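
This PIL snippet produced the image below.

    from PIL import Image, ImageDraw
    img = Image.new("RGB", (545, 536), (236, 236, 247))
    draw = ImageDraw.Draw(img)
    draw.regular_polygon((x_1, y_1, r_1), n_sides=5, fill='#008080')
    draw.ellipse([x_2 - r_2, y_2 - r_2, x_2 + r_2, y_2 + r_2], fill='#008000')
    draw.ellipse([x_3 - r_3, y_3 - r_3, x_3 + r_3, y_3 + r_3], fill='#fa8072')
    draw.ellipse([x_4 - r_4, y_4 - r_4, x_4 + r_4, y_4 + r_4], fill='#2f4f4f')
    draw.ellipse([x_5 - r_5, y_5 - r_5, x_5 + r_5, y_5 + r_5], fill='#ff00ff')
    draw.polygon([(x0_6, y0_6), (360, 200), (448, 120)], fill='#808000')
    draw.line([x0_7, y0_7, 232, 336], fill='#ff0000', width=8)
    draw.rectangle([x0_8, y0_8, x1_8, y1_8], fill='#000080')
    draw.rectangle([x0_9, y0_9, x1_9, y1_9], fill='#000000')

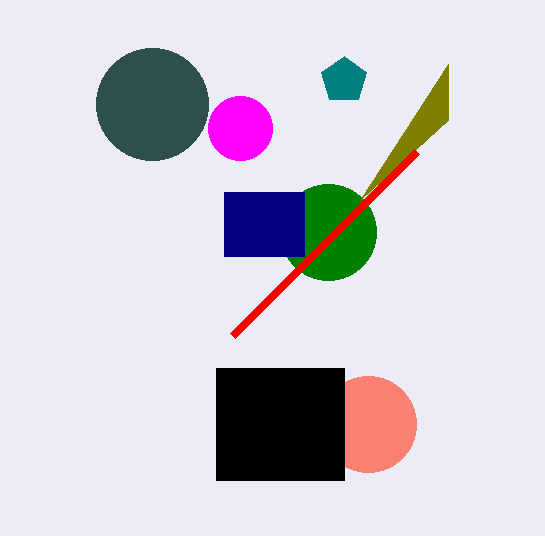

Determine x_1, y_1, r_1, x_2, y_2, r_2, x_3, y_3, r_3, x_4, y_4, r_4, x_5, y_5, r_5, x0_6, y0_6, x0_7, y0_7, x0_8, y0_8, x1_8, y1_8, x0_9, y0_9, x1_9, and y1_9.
x_1 = 344
y_1 = 80
r_1 = 24
x_2 = 328
y_2 = 232
r_2 = 48
x_3 = 368
y_3 = 424
r_3 = 48
x_4 = 152
y_4 = 104
r_4 = 56
x_5 = 240
y_5 = 128
r_5 = 32
x0_6 = 448
y0_6 = 64
x0_7 = 416
y0_7 = 152
x0_8 = 224
y0_8 = 192
x1_8 = 304
y1_8 = 256
x0_9 = 216
y0_9 = 368
x1_9 = 344
y1_9 = 480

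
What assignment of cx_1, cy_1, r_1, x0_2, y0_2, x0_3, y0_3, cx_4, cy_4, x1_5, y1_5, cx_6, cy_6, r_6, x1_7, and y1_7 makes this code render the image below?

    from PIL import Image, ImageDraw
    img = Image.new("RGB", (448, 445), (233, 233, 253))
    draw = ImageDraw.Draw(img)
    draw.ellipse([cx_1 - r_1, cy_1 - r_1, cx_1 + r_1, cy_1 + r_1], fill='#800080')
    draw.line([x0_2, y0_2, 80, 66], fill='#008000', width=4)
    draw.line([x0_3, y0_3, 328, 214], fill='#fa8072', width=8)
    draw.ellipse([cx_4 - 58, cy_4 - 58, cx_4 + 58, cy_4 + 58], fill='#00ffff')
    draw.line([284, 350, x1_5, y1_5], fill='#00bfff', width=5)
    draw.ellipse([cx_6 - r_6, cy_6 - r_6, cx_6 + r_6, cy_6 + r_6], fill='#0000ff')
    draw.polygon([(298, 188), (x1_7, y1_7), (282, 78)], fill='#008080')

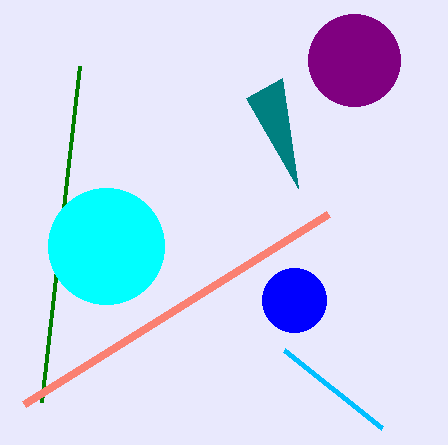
cx_1 = 354; cy_1 = 60; r_1 = 46; x0_2 = 42; y0_2 = 402; x0_3 = 24; y0_3 = 404; cx_4 = 106; cy_4 = 246; x1_5 = 382; y1_5 = 428; cx_6 = 294; cy_6 = 300; r_6 = 32; x1_7 = 246; y1_7 = 98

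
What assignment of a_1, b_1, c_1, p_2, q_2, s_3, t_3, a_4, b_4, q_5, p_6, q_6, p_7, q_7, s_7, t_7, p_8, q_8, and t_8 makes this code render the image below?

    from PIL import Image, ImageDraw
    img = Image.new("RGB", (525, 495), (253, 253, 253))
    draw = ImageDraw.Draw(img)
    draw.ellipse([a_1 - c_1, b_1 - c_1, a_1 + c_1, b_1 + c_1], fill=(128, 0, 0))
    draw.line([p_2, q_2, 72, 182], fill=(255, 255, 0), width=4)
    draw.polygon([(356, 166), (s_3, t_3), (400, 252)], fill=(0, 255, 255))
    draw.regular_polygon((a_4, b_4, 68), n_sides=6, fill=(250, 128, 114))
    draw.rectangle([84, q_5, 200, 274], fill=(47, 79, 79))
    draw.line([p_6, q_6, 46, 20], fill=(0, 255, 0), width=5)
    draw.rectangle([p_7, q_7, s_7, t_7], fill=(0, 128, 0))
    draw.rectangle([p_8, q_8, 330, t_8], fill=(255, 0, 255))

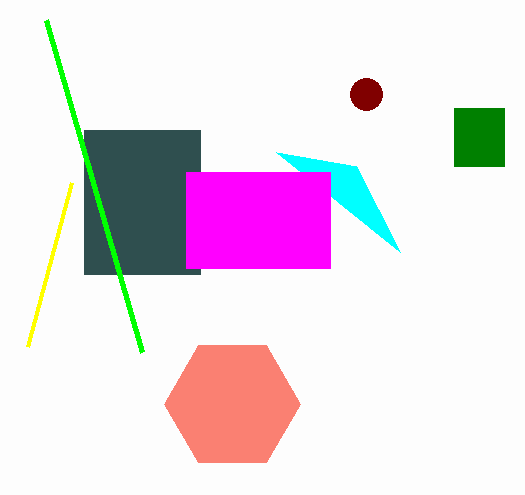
a_1 = 366, b_1 = 94, c_1 = 16, p_2 = 28, q_2 = 346, s_3 = 276, t_3 = 152, a_4 = 232, b_4 = 404, q_5 = 130, p_6 = 142, q_6 = 352, p_7 = 454, q_7 = 108, s_7 = 504, t_7 = 166, p_8 = 186, q_8 = 172, t_8 = 268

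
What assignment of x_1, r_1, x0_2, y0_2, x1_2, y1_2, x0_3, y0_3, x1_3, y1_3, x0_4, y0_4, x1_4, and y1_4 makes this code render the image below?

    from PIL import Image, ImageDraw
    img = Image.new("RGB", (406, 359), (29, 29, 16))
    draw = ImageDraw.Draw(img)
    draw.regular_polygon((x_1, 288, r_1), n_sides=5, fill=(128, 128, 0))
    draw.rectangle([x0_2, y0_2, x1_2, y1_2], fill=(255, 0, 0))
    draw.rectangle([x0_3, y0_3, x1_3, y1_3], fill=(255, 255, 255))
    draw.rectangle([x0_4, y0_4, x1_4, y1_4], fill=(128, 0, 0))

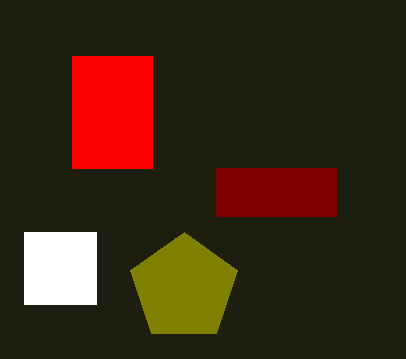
x_1 = 184; r_1 = 56; x0_2 = 72; y0_2 = 56; x1_2 = 152; y1_2 = 168; x0_3 = 24; y0_3 = 232; x1_3 = 96; y1_3 = 304; x0_4 = 216; y0_4 = 168; x1_4 = 336; y1_4 = 216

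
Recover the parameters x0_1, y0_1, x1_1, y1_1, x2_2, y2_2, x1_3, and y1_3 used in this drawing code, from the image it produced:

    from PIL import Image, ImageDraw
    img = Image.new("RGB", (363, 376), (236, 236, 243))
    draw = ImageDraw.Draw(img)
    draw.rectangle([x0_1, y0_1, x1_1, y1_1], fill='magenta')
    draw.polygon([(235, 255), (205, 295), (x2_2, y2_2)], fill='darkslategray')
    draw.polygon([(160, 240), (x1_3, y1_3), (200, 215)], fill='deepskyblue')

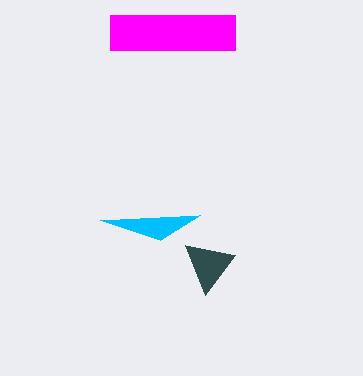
x0_1 = 110
y0_1 = 15
x1_1 = 235
y1_1 = 50
x2_2 = 185
y2_2 = 245
x1_3 = 100
y1_3 = 220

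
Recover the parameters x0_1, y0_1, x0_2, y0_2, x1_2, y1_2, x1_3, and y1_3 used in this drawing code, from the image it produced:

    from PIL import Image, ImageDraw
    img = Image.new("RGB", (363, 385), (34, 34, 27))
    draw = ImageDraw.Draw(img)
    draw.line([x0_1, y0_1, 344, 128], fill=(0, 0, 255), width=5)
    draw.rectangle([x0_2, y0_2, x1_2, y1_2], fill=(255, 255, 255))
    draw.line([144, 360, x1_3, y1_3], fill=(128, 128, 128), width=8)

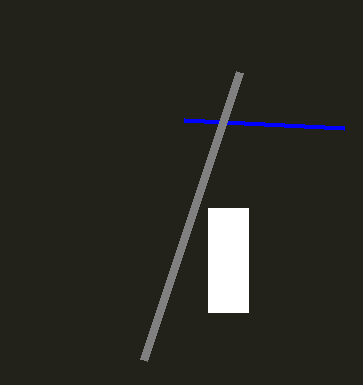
x0_1 = 184; y0_1 = 120; x0_2 = 208; y0_2 = 208; x1_2 = 248; y1_2 = 312; x1_3 = 240; y1_3 = 72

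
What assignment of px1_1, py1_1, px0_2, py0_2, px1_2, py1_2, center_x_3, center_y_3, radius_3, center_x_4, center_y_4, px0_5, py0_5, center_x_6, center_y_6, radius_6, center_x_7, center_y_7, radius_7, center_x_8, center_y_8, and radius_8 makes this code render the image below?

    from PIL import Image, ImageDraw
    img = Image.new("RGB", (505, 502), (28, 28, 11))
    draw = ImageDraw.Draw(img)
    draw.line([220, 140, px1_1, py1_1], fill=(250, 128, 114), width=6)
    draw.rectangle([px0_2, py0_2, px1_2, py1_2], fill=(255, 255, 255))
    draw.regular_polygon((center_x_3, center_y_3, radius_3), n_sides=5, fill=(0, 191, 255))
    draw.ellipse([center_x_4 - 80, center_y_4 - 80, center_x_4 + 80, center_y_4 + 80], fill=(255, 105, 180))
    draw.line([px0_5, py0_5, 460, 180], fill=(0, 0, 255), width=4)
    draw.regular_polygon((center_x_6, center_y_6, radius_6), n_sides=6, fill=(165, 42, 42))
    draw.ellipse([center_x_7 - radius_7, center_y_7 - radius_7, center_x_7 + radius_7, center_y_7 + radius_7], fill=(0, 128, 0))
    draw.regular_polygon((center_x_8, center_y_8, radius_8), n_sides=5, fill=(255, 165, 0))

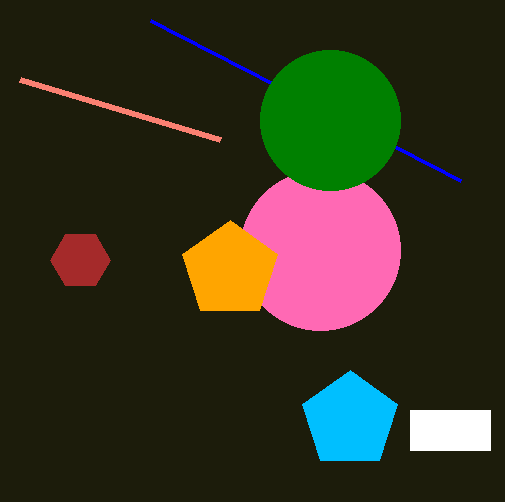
px1_1 = 20; py1_1 = 80; px0_2 = 410; py0_2 = 410; px1_2 = 490; py1_2 = 450; center_x_3 = 350; center_y_3 = 420; radius_3 = 50; center_x_4 = 320; center_y_4 = 250; px0_5 = 150; py0_5 = 20; center_x_6 = 80; center_y_6 = 260; radius_6 = 30; center_x_7 = 330; center_y_7 = 120; radius_7 = 70; center_x_8 = 230; center_y_8 = 270; radius_8 = 50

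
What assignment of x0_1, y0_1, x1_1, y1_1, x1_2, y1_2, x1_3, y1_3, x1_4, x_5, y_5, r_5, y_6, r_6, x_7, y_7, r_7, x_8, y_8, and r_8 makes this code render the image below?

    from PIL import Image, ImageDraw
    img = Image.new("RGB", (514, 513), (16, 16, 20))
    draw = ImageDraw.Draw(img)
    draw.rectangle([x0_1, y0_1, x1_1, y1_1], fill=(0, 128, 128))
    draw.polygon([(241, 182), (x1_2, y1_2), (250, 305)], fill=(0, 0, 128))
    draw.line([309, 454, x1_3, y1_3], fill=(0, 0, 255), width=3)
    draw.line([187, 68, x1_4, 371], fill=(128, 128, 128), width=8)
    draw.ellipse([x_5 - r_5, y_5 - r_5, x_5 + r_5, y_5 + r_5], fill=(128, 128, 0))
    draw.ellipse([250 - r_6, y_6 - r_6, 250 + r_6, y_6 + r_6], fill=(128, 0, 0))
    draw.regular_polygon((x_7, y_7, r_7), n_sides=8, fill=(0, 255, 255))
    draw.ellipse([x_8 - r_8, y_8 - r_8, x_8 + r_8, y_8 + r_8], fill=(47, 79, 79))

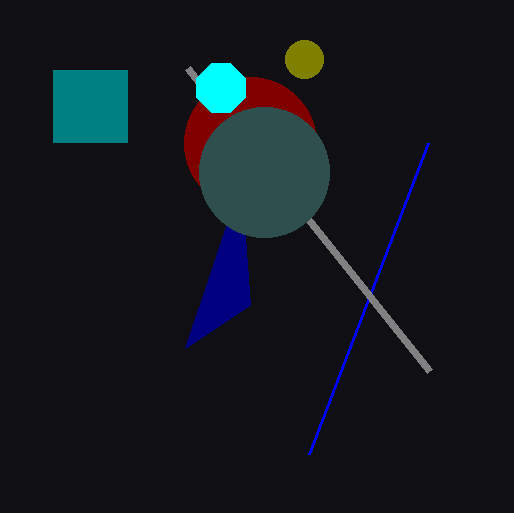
x0_1 = 53; y0_1 = 70; x1_1 = 127; y1_1 = 142; x1_2 = 185; y1_2 = 348; x1_3 = 428; y1_3 = 143; x1_4 = 429; x_5 = 304; y_5 = 59; r_5 = 19; y_6 = 143; r_6 = 66; x_7 = 221; y_7 = 88; r_7 = 26; x_8 = 264; y_8 = 172; r_8 = 65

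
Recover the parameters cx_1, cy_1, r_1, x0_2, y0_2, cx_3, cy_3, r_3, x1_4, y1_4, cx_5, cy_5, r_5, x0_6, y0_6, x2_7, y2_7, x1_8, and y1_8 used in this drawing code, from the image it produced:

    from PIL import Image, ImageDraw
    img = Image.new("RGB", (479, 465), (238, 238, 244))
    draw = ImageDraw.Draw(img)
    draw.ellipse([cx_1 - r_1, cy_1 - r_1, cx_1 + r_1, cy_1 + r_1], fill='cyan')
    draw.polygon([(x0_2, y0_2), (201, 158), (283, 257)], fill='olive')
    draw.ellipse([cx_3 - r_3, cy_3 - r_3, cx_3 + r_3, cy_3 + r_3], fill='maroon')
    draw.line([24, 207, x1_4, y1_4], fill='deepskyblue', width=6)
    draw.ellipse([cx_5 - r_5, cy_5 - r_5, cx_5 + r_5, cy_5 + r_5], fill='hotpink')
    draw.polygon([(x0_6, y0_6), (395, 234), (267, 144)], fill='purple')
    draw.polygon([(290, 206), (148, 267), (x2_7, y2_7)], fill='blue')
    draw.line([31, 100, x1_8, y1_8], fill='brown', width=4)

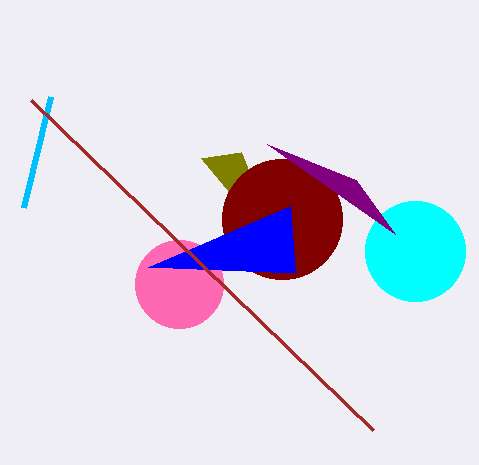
cx_1 = 415
cy_1 = 251
r_1 = 50
x0_2 = 241
y0_2 = 152
cx_3 = 282
cy_3 = 219
r_3 = 60
x1_4 = 51
y1_4 = 96
cx_5 = 179
cy_5 = 284
r_5 = 44
x0_6 = 356
y0_6 = 180
x2_7 = 295
y2_7 = 273
x1_8 = 373
y1_8 = 430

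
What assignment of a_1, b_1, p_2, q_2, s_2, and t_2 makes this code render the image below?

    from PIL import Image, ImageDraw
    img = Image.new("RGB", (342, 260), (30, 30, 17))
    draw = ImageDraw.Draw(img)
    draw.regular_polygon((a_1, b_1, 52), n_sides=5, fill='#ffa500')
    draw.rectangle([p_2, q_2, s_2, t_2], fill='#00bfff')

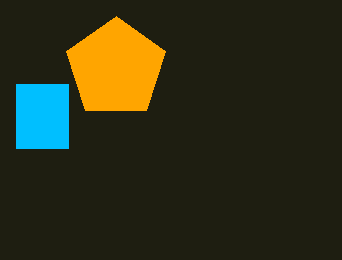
a_1 = 116, b_1 = 68, p_2 = 16, q_2 = 84, s_2 = 68, t_2 = 148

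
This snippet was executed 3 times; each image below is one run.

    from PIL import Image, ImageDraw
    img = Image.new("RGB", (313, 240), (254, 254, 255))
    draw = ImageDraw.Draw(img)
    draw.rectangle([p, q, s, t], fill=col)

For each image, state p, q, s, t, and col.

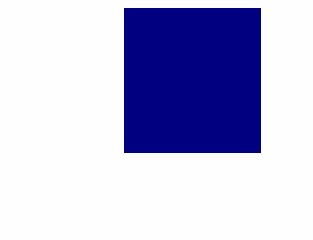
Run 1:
p = 124, q = 8, s = 260, t = 152, col = 'navy'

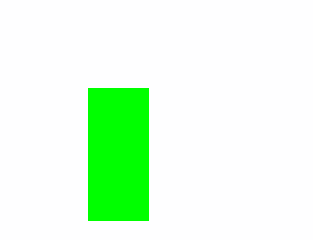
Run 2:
p = 88; q = 88; s = 148; t = 220; col = 'lime'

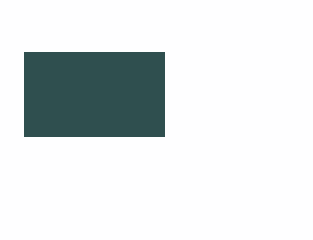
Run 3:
p = 24
q = 52
s = 164
t = 136
col = 'darkslategray'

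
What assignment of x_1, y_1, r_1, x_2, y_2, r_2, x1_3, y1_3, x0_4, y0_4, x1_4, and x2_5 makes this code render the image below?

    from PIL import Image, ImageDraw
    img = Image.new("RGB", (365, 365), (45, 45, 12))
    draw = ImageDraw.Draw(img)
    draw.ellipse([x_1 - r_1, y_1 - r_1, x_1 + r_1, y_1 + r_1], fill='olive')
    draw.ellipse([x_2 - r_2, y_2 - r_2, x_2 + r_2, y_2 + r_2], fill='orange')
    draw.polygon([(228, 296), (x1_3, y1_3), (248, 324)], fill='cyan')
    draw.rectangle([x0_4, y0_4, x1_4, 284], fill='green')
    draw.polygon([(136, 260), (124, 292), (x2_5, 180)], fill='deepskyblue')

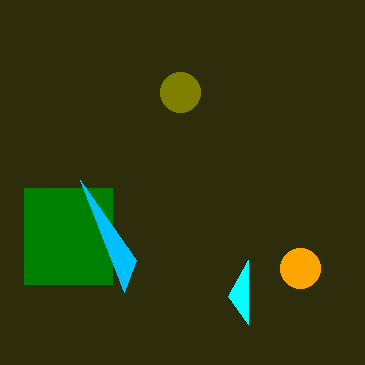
x_1 = 180; y_1 = 92; r_1 = 20; x_2 = 300; y_2 = 268; r_2 = 20; x1_3 = 248; y1_3 = 260; x0_4 = 24; y0_4 = 188; x1_4 = 112; x2_5 = 80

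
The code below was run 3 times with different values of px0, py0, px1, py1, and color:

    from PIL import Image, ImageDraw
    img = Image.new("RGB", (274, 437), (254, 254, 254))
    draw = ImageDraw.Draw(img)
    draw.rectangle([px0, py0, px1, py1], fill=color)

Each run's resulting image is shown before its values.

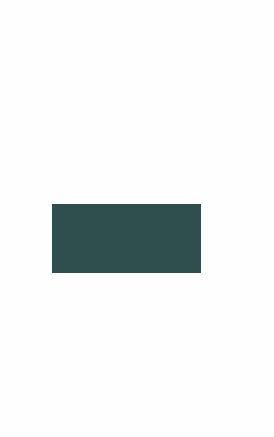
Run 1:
px0 = 52; py0 = 204; px1 = 200; py1 = 272; color = 'darkslategray'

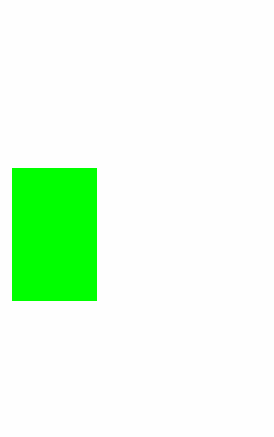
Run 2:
px0 = 12, py0 = 168, px1 = 96, py1 = 300, color = 'lime'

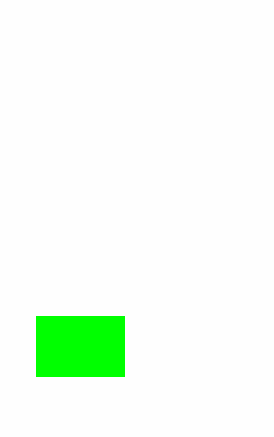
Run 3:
px0 = 36, py0 = 316, px1 = 124, py1 = 376, color = 'lime'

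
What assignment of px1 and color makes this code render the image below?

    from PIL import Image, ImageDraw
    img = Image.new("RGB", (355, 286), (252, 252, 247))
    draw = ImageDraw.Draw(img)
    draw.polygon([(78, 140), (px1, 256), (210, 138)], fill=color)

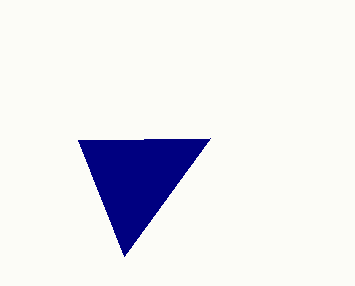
px1 = 124, color = 'navy'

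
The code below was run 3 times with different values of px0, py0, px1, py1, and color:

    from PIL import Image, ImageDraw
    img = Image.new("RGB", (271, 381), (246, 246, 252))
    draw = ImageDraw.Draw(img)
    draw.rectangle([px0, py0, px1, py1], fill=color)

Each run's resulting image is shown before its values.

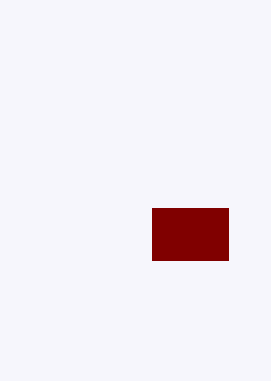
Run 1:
px0 = 152, py0 = 208, px1 = 228, py1 = 260, color = 'maroon'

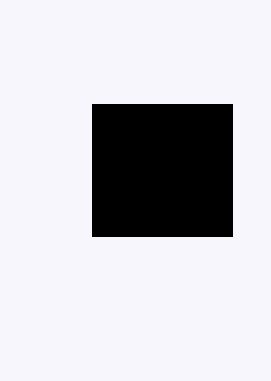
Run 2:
px0 = 92; py0 = 104; px1 = 232; py1 = 236; color = 'black'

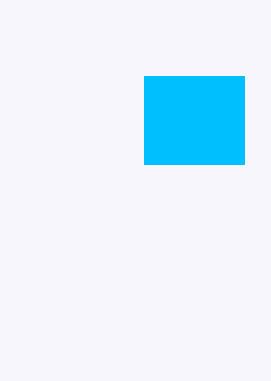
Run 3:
px0 = 144; py0 = 76; px1 = 244; py1 = 164; color = 'deepskyblue'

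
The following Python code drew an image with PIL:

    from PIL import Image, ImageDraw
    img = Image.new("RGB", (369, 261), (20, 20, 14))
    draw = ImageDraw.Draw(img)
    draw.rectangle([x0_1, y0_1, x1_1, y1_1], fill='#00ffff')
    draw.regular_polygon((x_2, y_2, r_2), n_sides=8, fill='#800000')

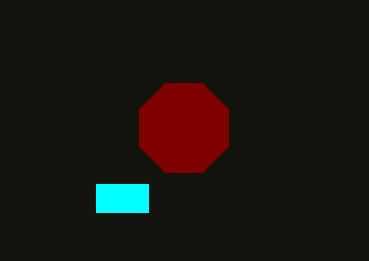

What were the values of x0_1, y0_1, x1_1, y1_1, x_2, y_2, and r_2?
x0_1 = 96, y0_1 = 184, x1_1 = 148, y1_1 = 212, x_2 = 184, y_2 = 128, r_2 = 48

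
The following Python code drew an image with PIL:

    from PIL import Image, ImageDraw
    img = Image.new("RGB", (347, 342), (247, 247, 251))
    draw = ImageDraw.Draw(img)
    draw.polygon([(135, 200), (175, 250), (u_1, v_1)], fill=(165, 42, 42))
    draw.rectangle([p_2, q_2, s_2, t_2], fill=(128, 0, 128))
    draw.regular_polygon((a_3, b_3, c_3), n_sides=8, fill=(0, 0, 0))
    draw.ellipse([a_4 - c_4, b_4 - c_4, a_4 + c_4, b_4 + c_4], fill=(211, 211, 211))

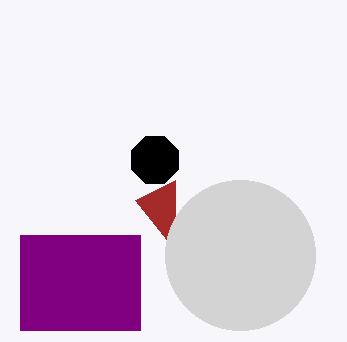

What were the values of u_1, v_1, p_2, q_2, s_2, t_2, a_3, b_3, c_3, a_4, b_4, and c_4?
u_1 = 175
v_1 = 180
p_2 = 20
q_2 = 235
s_2 = 140
t_2 = 330
a_3 = 155
b_3 = 160
c_3 = 25
a_4 = 240
b_4 = 255
c_4 = 75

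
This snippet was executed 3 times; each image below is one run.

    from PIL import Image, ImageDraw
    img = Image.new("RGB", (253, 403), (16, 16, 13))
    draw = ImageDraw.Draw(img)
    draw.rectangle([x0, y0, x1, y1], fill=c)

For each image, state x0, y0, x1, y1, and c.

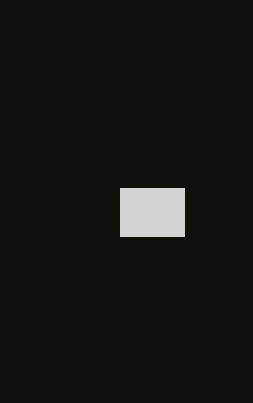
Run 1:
x0 = 120
y0 = 188
x1 = 184
y1 = 236
c = 'lightgray'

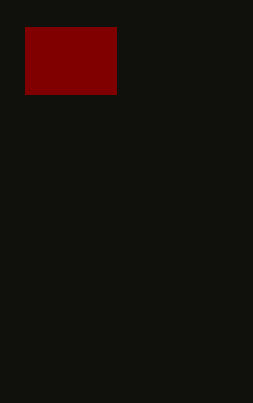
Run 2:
x0 = 25
y0 = 27
x1 = 116
y1 = 94
c = 'maroon'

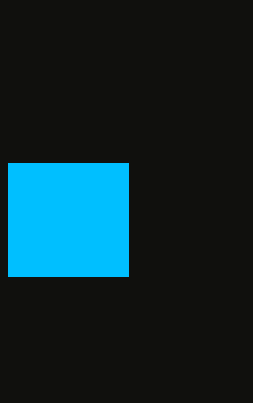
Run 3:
x0 = 8
y0 = 163
x1 = 128
y1 = 276
c = 'deepskyblue'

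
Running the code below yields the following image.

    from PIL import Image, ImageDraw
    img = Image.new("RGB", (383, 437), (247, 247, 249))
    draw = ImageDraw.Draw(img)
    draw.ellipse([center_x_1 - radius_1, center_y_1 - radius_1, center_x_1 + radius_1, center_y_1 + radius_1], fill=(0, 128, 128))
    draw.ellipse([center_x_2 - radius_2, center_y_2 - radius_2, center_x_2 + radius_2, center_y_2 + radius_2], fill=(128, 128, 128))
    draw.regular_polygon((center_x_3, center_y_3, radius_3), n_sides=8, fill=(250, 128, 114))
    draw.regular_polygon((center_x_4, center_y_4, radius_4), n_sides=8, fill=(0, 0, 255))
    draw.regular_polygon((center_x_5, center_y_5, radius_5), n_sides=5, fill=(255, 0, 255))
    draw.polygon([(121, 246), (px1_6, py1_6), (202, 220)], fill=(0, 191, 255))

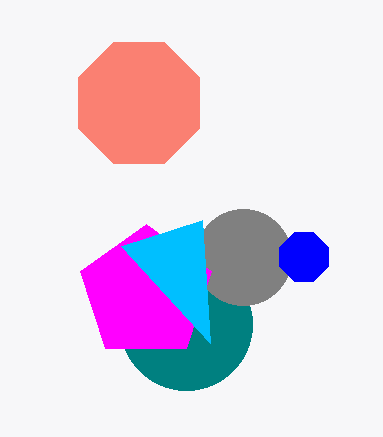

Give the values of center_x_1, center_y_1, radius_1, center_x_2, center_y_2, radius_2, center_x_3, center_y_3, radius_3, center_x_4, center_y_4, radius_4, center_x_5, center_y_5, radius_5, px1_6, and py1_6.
center_x_1 = 186, center_y_1 = 324, radius_1 = 66, center_x_2 = 243, center_y_2 = 257, radius_2 = 48, center_x_3 = 139, center_y_3 = 103, radius_3 = 66, center_x_4 = 304, center_y_4 = 257, radius_4 = 26, center_x_5 = 146, center_y_5 = 293, radius_5 = 69, px1_6 = 210, py1_6 = 343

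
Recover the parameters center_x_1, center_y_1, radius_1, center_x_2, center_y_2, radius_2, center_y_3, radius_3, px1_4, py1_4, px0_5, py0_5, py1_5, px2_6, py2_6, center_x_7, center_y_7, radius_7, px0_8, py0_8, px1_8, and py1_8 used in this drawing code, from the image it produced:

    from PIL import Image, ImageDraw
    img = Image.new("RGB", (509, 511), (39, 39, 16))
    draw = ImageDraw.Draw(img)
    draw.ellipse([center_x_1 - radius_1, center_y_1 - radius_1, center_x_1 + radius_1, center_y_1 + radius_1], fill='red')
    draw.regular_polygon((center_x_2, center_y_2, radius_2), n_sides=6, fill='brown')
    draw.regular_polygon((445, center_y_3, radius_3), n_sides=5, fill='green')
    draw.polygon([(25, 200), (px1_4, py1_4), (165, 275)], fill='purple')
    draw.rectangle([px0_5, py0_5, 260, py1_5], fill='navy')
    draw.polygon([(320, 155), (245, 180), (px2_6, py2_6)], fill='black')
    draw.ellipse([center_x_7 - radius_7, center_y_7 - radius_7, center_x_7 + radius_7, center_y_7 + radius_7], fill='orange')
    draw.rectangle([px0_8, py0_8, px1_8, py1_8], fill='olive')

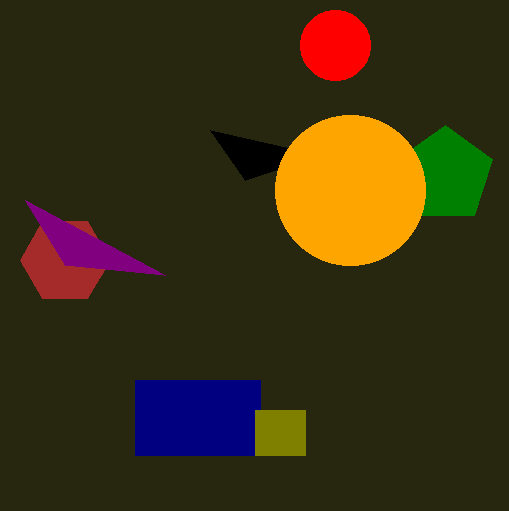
center_x_1 = 335
center_y_1 = 45
radius_1 = 35
center_x_2 = 65
center_y_2 = 260
radius_2 = 45
center_y_3 = 175
radius_3 = 50
px1_4 = 65
py1_4 = 265
px0_5 = 135
py0_5 = 380
py1_5 = 455
px2_6 = 210
py2_6 = 130
center_x_7 = 350
center_y_7 = 190
radius_7 = 75
px0_8 = 255
py0_8 = 410
px1_8 = 305
py1_8 = 455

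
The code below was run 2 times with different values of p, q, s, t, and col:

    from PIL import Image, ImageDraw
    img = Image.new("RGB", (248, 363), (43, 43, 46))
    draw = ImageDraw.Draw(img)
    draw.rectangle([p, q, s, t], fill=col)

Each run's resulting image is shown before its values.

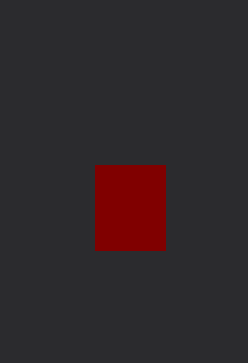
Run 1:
p = 95
q = 165
s = 165
t = 250
col = 'maroon'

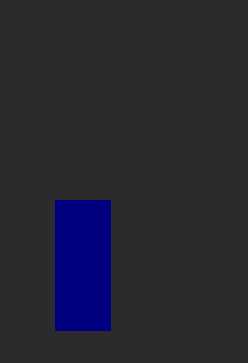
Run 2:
p = 55
q = 200
s = 110
t = 330
col = 'navy'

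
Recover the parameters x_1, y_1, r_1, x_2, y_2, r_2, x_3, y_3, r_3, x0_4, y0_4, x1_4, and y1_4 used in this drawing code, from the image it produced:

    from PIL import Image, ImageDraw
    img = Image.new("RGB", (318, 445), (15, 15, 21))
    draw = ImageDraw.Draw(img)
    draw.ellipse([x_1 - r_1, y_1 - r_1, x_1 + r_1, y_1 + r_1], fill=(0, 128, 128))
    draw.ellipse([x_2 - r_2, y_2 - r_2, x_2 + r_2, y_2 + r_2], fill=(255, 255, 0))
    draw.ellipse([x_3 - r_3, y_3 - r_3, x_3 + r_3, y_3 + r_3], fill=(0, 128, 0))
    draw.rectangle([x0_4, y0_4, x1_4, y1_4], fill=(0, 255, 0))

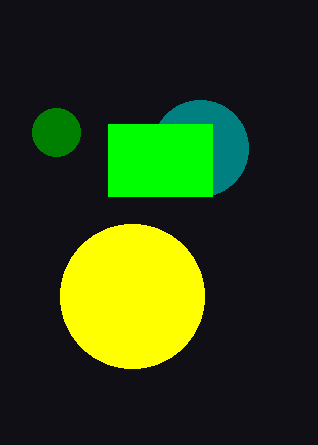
x_1 = 200; y_1 = 148; r_1 = 48; x_2 = 132; y_2 = 296; r_2 = 72; x_3 = 56; y_3 = 132; r_3 = 24; x0_4 = 108; y0_4 = 124; x1_4 = 212; y1_4 = 196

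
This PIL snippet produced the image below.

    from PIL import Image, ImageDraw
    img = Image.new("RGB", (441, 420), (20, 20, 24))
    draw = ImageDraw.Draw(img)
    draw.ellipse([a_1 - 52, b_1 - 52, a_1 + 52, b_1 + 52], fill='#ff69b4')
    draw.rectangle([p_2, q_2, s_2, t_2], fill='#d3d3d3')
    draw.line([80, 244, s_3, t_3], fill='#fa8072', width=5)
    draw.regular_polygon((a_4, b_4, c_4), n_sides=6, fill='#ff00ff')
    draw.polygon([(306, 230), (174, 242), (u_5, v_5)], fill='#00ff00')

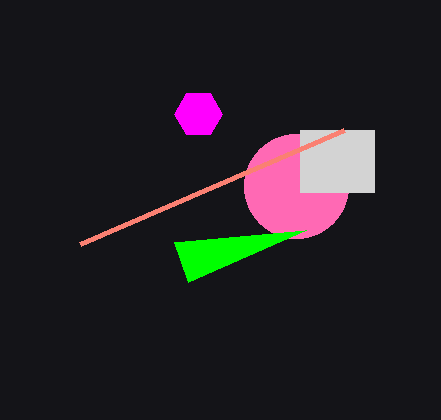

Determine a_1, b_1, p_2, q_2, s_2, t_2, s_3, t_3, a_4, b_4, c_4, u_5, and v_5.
a_1 = 296
b_1 = 186
p_2 = 300
q_2 = 130
s_2 = 374
t_2 = 192
s_3 = 344
t_3 = 130
a_4 = 198
b_4 = 114
c_4 = 24
u_5 = 188
v_5 = 282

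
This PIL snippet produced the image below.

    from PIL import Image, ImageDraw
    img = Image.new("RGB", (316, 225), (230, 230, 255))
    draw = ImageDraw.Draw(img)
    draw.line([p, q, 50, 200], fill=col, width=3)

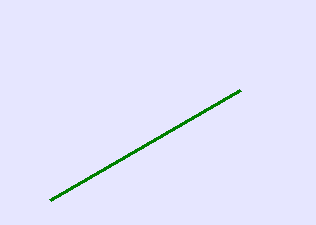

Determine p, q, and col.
p = 240
q = 90
col = 'green'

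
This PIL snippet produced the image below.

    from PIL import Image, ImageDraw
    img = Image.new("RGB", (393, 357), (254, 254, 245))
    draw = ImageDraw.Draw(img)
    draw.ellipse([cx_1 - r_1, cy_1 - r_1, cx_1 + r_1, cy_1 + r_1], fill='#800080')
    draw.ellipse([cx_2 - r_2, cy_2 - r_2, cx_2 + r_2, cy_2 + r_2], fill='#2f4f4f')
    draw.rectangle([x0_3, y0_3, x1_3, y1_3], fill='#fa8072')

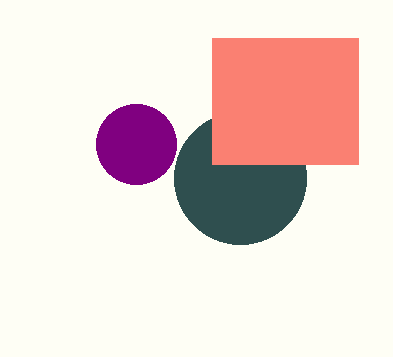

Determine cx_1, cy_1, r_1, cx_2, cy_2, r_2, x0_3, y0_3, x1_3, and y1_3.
cx_1 = 136
cy_1 = 144
r_1 = 40
cx_2 = 240
cy_2 = 178
r_2 = 66
x0_3 = 212
y0_3 = 38
x1_3 = 358
y1_3 = 164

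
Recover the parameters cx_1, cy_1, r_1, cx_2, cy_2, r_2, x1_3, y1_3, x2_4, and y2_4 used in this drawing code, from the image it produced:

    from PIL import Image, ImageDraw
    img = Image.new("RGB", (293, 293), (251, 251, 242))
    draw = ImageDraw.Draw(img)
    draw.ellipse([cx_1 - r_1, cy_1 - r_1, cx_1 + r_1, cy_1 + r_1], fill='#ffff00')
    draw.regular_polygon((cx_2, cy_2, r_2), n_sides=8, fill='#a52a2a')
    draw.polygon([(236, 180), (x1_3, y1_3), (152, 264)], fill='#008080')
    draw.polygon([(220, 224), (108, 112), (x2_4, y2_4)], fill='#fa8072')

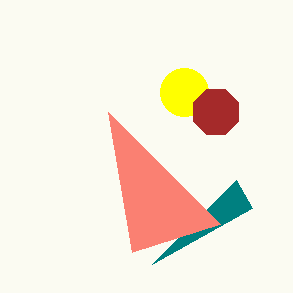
cx_1 = 184, cy_1 = 92, r_1 = 24, cx_2 = 216, cy_2 = 112, r_2 = 24, x1_3 = 252, y1_3 = 208, x2_4 = 132, y2_4 = 252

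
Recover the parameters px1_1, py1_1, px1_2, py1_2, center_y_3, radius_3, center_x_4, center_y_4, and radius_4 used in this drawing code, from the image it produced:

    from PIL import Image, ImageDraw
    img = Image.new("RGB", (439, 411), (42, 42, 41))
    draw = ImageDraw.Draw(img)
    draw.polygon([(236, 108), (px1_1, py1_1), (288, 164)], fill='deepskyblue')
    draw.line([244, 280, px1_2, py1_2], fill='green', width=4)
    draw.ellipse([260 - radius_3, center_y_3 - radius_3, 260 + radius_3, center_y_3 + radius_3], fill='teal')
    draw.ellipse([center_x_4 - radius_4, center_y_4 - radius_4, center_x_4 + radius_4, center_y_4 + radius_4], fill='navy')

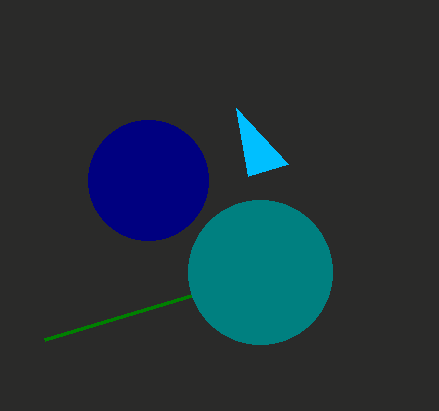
px1_1 = 248; py1_1 = 176; px1_2 = 44; py1_2 = 340; center_y_3 = 272; radius_3 = 72; center_x_4 = 148; center_y_4 = 180; radius_4 = 60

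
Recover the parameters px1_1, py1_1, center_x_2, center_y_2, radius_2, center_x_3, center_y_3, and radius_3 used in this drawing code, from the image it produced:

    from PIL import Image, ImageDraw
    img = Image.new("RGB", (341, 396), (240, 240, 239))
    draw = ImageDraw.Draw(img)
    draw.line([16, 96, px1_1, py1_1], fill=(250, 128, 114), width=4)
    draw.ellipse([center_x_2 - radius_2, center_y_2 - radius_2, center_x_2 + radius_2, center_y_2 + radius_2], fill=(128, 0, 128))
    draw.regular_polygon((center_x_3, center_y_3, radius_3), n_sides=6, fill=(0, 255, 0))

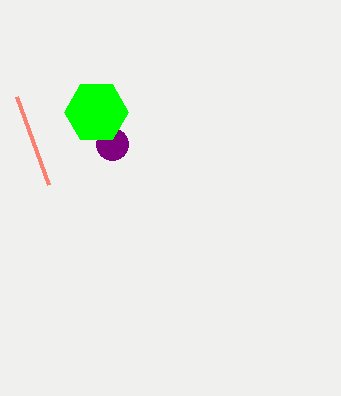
px1_1 = 48, py1_1 = 184, center_x_2 = 112, center_y_2 = 144, radius_2 = 16, center_x_3 = 96, center_y_3 = 112, radius_3 = 32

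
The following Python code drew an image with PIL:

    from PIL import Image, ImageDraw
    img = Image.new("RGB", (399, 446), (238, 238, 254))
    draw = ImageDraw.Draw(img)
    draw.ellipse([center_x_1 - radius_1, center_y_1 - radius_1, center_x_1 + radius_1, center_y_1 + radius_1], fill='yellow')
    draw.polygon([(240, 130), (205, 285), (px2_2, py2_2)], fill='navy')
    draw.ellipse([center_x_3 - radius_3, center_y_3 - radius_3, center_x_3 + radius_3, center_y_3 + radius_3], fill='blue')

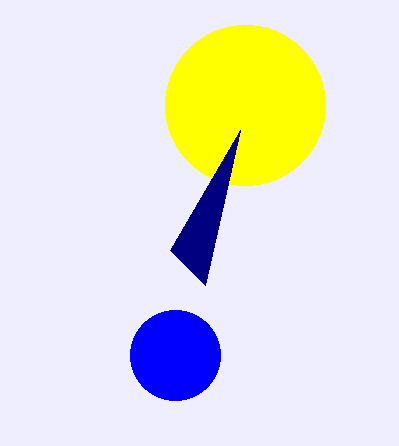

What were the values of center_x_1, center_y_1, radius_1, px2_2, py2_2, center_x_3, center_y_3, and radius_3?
center_x_1 = 245; center_y_1 = 105; radius_1 = 80; px2_2 = 170; py2_2 = 250; center_x_3 = 175; center_y_3 = 355; radius_3 = 45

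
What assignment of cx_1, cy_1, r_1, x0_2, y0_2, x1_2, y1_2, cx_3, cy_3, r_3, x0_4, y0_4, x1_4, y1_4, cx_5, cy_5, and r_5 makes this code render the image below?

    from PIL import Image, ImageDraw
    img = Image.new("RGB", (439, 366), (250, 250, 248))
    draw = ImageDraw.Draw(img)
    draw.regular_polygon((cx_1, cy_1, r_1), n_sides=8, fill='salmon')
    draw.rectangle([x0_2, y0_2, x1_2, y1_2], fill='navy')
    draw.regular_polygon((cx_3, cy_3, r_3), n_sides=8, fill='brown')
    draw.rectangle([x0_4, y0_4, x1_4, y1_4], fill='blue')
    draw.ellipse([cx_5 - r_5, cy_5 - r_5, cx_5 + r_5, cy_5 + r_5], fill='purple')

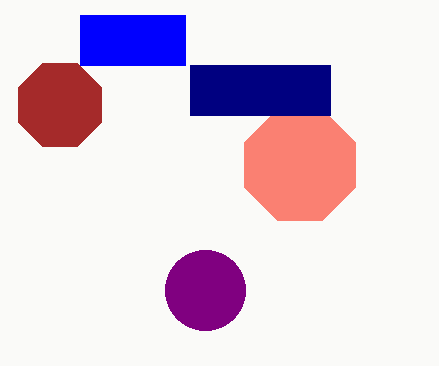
cx_1 = 300
cy_1 = 165
r_1 = 60
x0_2 = 190
y0_2 = 65
x1_2 = 330
y1_2 = 115
cx_3 = 60
cy_3 = 105
r_3 = 45
x0_4 = 80
y0_4 = 15
x1_4 = 185
y1_4 = 65
cx_5 = 205
cy_5 = 290
r_5 = 40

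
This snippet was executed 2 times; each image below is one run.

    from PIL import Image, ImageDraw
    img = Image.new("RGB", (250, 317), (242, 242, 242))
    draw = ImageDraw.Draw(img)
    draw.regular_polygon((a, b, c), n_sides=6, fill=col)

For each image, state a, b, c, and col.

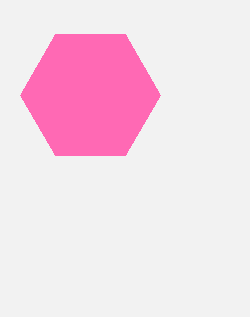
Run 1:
a = 90; b = 95; c = 70; col = 'hotpink'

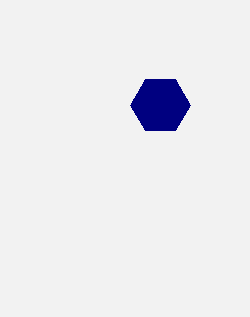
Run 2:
a = 160
b = 105
c = 30
col = 'navy'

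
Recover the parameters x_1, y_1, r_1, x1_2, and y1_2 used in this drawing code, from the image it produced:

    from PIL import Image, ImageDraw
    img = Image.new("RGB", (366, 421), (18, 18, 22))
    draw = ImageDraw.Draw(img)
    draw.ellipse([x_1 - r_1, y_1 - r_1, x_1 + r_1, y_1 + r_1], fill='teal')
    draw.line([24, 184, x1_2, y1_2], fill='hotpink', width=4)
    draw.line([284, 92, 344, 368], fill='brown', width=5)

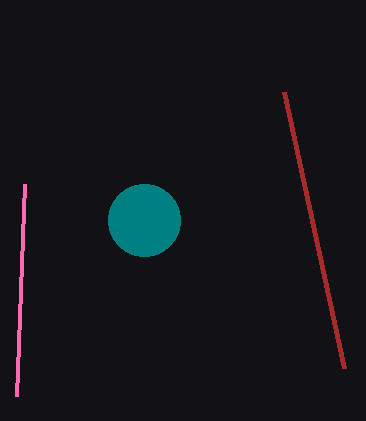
x_1 = 144, y_1 = 220, r_1 = 36, x1_2 = 16, y1_2 = 396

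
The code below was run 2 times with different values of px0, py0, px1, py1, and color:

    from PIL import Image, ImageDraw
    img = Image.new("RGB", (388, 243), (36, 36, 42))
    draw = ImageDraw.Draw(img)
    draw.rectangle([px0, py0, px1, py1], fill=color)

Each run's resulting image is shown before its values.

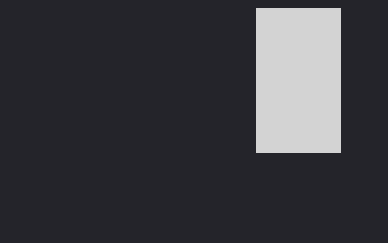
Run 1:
px0 = 256; py0 = 8; px1 = 340; py1 = 152; color = 'lightgray'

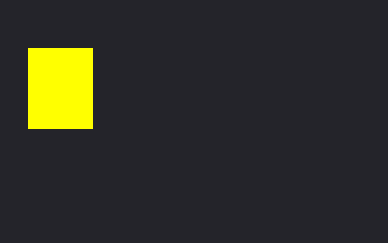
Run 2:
px0 = 28, py0 = 48, px1 = 92, py1 = 128, color = 'yellow'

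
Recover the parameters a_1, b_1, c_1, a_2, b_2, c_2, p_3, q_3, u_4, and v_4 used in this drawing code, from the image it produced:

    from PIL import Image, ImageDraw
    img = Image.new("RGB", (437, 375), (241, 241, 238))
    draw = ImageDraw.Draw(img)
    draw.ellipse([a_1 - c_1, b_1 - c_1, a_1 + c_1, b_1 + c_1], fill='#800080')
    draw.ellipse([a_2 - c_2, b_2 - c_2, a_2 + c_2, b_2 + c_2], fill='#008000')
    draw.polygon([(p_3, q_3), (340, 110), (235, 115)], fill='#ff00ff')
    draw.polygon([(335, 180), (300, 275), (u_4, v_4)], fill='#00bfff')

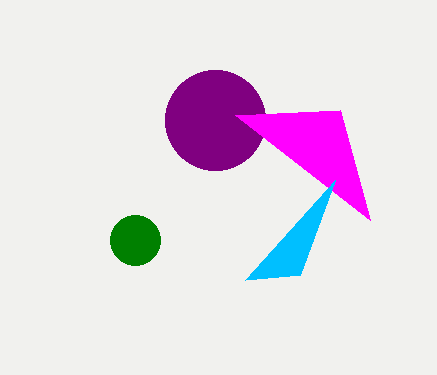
a_1 = 215
b_1 = 120
c_1 = 50
a_2 = 135
b_2 = 240
c_2 = 25
p_3 = 370
q_3 = 220
u_4 = 245
v_4 = 280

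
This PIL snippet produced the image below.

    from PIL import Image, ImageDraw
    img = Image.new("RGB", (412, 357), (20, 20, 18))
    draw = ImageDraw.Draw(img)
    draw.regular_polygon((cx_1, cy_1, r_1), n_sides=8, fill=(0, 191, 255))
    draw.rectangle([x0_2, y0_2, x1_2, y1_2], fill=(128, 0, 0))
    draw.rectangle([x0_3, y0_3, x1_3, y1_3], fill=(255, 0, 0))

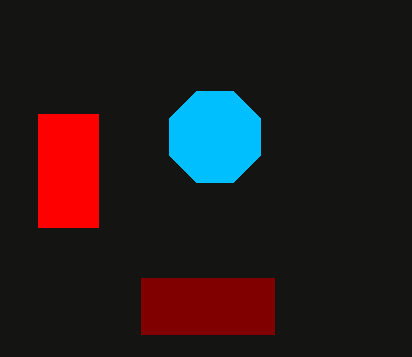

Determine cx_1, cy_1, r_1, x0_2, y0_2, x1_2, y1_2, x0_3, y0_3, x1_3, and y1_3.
cx_1 = 215
cy_1 = 137
r_1 = 49
x0_2 = 141
y0_2 = 278
x1_2 = 274
y1_2 = 334
x0_3 = 38
y0_3 = 114
x1_3 = 98
y1_3 = 227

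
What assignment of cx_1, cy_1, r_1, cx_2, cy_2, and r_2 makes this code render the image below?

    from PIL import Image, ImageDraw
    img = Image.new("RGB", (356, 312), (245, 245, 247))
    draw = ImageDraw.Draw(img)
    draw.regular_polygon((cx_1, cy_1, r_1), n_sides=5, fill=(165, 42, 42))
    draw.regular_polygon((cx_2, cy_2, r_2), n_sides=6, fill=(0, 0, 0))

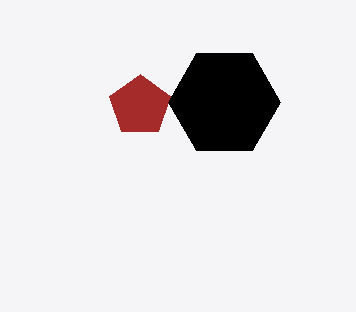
cx_1 = 140; cy_1 = 106; r_1 = 32; cx_2 = 224; cy_2 = 102; r_2 = 56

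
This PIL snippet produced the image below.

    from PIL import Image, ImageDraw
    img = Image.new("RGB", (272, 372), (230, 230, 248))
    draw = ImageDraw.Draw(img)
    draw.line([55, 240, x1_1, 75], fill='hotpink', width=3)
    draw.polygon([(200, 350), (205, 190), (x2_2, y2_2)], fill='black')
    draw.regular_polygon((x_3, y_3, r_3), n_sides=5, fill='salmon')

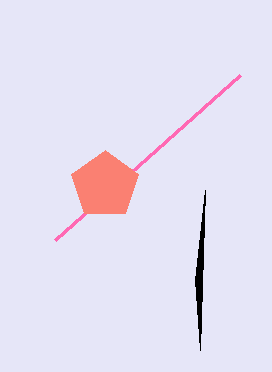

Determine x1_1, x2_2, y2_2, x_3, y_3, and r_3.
x1_1 = 240, x2_2 = 195, y2_2 = 280, x_3 = 105, y_3 = 185, r_3 = 35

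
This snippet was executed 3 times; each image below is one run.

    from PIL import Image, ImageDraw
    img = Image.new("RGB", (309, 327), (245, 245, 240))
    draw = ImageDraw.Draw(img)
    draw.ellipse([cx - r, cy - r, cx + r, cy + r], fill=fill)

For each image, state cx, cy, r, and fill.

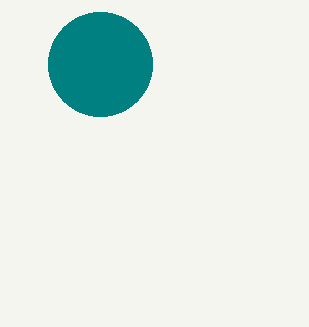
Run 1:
cx = 100; cy = 64; r = 52; fill = 'teal'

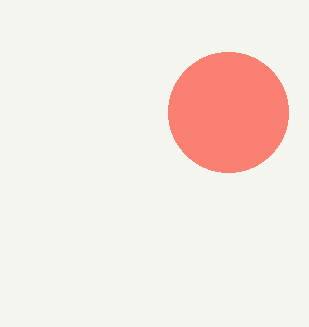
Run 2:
cx = 228
cy = 112
r = 60
fill = 'salmon'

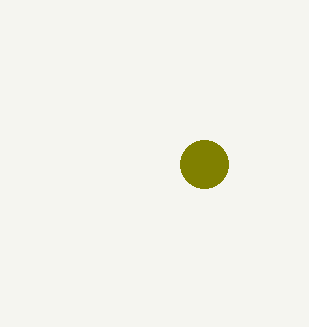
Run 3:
cx = 204
cy = 164
r = 24
fill = 'olive'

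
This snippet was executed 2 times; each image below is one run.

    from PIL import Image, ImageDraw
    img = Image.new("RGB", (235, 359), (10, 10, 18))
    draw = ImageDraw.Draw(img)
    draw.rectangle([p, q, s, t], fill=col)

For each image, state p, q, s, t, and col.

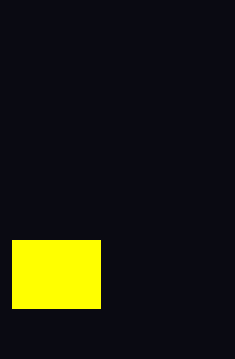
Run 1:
p = 12
q = 240
s = 100
t = 308
col = 'yellow'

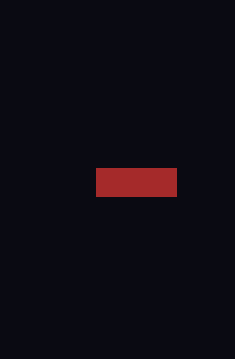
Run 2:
p = 96; q = 168; s = 176; t = 196; col = 'brown'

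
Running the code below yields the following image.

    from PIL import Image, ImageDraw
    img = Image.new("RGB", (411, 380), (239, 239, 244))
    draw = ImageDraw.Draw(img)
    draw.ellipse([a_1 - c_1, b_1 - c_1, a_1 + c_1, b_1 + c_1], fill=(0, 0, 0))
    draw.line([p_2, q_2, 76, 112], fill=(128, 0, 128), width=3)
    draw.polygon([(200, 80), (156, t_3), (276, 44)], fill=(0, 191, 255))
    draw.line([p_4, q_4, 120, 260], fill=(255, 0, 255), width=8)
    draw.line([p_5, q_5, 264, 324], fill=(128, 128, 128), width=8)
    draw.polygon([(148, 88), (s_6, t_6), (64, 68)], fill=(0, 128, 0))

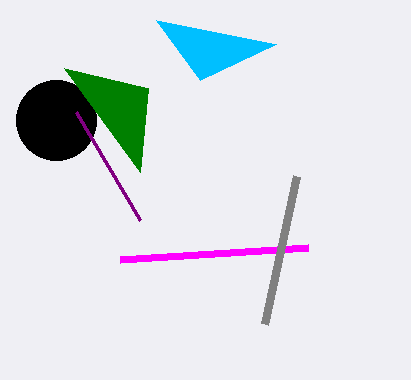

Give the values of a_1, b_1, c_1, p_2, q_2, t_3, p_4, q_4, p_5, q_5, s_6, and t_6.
a_1 = 56, b_1 = 120, c_1 = 40, p_2 = 140, q_2 = 220, t_3 = 20, p_4 = 308, q_4 = 248, p_5 = 296, q_5 = 176, s_6 = 140, t_6 = 172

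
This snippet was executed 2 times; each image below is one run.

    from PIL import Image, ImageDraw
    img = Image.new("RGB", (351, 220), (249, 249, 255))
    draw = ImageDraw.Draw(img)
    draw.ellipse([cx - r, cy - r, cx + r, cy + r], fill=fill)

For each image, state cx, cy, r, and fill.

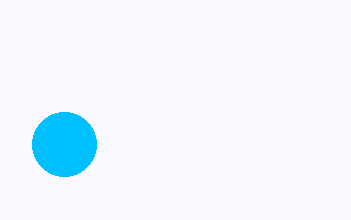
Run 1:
cx = 64; cy = 144; r = 32; fill = 'deepskyblue'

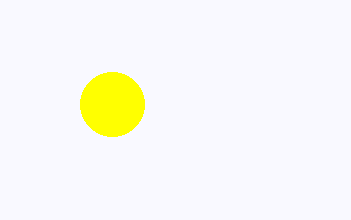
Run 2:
cx = 112; cy = 104; r = 32; fill = 'yellow'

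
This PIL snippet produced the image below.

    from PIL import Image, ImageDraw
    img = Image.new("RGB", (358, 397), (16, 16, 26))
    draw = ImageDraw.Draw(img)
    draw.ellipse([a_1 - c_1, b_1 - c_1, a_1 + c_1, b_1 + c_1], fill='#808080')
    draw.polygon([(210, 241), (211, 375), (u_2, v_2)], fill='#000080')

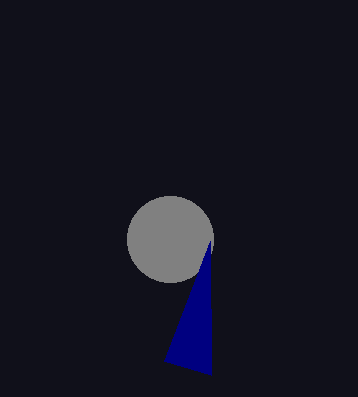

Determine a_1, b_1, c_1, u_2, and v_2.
a_1 = 170
b_1 = 239
c_1 = 43
u_2 = 164
v_2 = 361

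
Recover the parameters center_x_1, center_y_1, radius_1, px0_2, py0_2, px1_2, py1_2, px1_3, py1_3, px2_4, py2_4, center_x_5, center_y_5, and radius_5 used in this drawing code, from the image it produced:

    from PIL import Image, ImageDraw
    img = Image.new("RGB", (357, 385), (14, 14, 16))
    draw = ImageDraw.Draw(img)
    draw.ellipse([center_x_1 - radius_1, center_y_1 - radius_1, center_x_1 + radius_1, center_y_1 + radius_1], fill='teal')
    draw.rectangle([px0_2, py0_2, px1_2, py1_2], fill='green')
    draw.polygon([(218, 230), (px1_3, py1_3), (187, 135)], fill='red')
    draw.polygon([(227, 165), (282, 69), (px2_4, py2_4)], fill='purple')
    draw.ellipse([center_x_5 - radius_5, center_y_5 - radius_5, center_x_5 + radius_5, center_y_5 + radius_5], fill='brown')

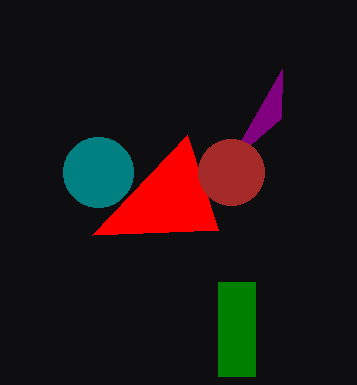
center_x_1 = 98, center_y_1 = 172, radius_1 = 35, px0_2 = 218, py0_2 = 282, px1_2 = 255, py1_2 = 376, px1_3 = 92, py1_3 = 235, px2_4 = 281, py2_4 = 118, center_x_5 = 231, center_y_5 = 172, radius_5 = 33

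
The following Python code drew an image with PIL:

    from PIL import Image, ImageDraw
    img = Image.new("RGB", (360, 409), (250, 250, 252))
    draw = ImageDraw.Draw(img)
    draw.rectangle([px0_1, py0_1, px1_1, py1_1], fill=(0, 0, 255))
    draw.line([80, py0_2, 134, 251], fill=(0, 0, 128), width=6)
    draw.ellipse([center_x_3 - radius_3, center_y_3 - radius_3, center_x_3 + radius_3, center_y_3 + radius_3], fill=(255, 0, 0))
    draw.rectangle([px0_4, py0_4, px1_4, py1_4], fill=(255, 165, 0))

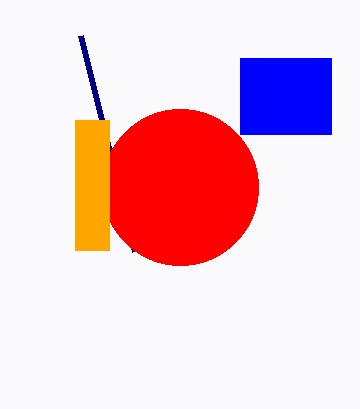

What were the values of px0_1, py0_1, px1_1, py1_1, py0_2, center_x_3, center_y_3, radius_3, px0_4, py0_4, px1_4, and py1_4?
px0_1 = 240, py0_1 = 58, px1_1 = 331, py1_1 = 134, py0_2 = 35, center_x_3 = 180, center_y_3 = 187, radius_3 = 78, px0_4 = 75, py0_4 = 120, px1_4 = 109, py1_4 = 250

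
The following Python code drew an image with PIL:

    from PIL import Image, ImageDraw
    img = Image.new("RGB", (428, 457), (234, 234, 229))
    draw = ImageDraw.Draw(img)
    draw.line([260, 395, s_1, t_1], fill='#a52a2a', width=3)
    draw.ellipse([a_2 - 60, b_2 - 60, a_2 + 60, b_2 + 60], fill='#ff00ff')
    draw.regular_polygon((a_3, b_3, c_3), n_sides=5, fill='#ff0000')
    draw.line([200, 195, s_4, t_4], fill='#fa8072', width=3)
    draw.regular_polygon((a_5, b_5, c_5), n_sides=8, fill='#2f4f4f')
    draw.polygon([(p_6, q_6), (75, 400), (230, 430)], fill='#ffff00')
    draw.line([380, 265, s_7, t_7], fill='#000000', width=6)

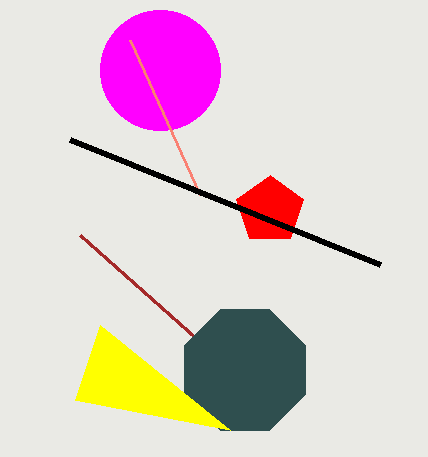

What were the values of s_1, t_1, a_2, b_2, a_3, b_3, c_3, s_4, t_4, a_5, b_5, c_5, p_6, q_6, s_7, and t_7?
s_1 = 80; t_1 = 235; a_2 = 160; b_2 = 70; a_3 = 270; b_3 = 210; c_3 = 35; s_4 = 130; t_4 = 40; a_5 = 245; b_5 = 370; c_5 = 65; p_6 = 100; q_6 = 325; s_7 = 70; t_7 = 140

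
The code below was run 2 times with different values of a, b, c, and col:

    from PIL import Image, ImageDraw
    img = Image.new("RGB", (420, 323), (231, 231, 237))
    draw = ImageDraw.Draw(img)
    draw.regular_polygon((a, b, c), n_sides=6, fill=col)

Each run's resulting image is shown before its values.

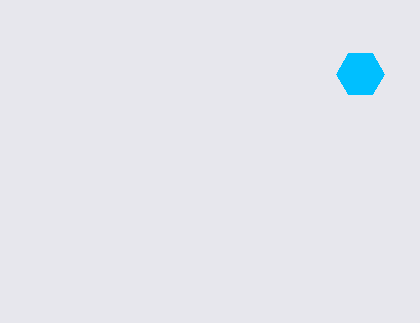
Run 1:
a = 360; b = 74; c = 24; col = 'deepskyblue'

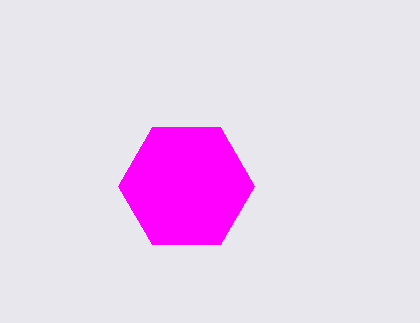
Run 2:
a = 186
b = 186
c = 68
col = 'magenta'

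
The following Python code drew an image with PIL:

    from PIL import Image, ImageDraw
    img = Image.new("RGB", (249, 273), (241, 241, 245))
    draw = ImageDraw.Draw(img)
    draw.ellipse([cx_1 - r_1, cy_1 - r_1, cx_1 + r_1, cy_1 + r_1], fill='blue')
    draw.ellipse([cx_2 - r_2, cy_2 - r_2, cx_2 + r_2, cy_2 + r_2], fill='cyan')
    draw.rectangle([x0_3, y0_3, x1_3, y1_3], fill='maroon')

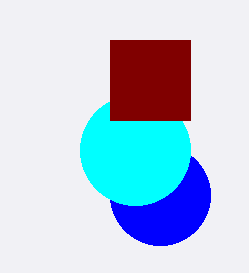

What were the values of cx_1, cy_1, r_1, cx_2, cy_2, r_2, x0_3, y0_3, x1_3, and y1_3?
cx_1 = 160
cy_1 = 195
r_1 = 50
cx_2 = 135
cy_2 = 150
r_2 = 55
x0_3 = 110
y0_3 = 40
x1_3 = 190
y1_3 = 120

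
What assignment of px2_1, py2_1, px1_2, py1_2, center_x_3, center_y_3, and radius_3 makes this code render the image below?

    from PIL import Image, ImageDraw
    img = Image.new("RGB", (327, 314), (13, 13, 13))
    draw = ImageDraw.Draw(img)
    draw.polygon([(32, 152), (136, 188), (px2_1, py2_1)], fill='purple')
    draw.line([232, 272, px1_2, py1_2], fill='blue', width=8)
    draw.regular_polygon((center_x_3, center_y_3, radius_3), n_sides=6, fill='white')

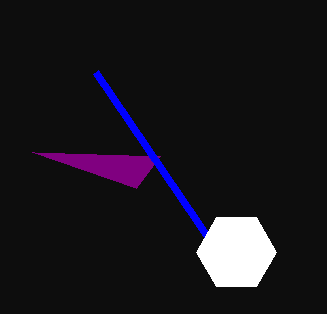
px2_1 = 160, py2_1 = 156, px1_2 = 96, py1_2 = 72, center_x_3 = 236, center_y_3 = 252, radius_3 = 40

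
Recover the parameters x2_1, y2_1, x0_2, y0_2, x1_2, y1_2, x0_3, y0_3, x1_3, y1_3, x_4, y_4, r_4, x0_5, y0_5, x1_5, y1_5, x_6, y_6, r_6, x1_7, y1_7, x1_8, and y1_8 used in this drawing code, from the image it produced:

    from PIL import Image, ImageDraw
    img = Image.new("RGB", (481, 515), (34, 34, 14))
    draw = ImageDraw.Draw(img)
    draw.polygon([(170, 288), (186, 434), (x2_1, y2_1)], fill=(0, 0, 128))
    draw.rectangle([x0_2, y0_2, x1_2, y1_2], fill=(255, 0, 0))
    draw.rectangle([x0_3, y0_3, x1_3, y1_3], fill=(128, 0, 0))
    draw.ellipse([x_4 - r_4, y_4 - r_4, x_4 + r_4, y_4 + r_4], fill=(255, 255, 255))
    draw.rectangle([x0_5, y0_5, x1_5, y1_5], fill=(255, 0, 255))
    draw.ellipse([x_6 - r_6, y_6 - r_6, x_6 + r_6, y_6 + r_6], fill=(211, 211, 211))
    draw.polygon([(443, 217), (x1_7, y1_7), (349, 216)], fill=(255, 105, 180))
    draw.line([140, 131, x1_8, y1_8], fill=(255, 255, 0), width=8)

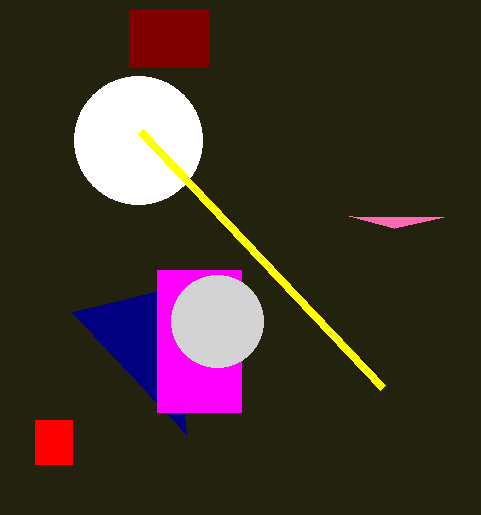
x2_1 = 72, y2_1 = 312, x0_2 = 35, y0_2 = 420, x1_2 = 72, y1_2 = 464, x0_3 = 129, y0_3 = 9, x1_3 = 208, y1_3 = 67, x_4 = 138, y_4 = 140, r_4 = 64, x0_5 = 157, y0_5 = 270, x1_5 = 241, y1_5 = 412, x_6 = 217, y_6 = 321, r_6 = 46, x1_7 = 394, y1_7 = 228, x1_8 = 382, y1_8 = 387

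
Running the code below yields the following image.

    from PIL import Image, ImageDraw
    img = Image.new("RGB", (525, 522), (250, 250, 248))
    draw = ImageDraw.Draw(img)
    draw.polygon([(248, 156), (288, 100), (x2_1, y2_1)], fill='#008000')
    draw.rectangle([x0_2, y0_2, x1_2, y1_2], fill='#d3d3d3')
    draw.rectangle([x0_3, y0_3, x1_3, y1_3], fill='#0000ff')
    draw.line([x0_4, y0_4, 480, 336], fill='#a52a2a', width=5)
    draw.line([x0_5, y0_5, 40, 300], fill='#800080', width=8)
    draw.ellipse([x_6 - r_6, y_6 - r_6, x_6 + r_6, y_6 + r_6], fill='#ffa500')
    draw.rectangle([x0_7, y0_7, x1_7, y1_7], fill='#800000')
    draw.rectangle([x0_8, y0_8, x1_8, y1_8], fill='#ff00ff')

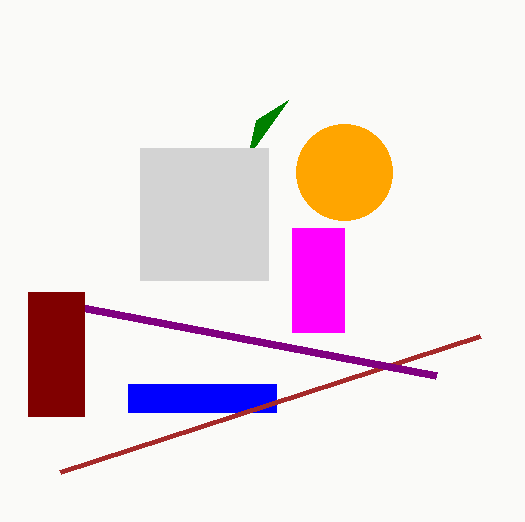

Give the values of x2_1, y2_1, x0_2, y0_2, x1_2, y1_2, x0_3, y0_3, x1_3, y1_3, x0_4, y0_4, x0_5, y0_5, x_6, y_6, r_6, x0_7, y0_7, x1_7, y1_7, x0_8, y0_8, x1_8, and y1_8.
x2_1 = 256; y2_1 = 120; x0_2 = 140; y0_2 = 148; x1_2 = 268; y1_2 = 280; x0_3 = 128; y0_3 = 384; x1_3 = 276; y1_3 = 412; x0_4 = 60; y0_4 = 472; x0_5 = 436; y0_5 = 376; x_6 = 344; y_6 = 172; r_6 = 48; x0_7 = 28; y0_7 = 292; x1_7 = 84; y1_7 = 416; x0_8 = 292; y0_8 = 228; x1_8 = 344; y1_8 = 332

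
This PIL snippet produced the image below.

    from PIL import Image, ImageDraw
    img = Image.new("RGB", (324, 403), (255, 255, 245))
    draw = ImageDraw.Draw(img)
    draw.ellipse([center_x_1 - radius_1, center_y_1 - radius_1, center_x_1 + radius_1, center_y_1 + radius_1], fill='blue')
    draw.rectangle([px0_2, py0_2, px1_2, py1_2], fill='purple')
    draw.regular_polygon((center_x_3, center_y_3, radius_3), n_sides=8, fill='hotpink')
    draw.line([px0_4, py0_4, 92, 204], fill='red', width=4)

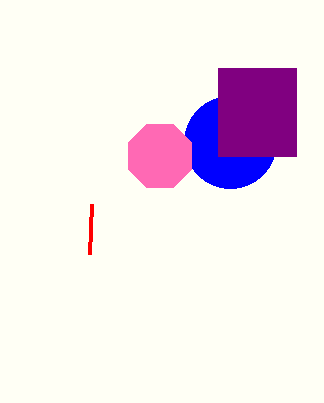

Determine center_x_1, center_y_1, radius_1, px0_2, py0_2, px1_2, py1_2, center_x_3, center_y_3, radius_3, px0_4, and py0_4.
center_x_1 = 230, center_y_1 = 142, radius_1 = 46, px0_2 = 218, py0_2 = 68, px1_2 = 296, py1_2 = 156, center_x_3 = 160, center_y_3 = 156, radius_3 = 34, px0_4 = 90, py0_4 = 254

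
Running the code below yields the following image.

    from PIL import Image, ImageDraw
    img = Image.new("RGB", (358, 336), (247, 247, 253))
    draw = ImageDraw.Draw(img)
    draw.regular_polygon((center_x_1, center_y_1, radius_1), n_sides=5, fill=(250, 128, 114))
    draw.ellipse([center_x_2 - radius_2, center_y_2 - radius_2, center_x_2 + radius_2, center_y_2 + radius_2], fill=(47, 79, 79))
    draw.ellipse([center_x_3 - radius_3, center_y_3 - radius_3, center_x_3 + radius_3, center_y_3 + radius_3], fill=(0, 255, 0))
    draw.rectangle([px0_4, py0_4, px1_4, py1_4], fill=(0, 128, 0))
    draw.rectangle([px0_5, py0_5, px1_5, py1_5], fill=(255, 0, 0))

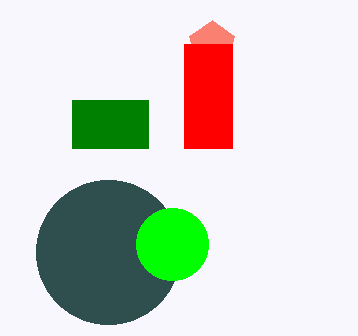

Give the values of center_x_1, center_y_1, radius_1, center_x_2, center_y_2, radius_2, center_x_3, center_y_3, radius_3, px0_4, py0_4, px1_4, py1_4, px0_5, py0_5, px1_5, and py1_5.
center_x_1 = 212
center_y_1 = 44
radius_1 = 24
center_x_2 = 108
center_y_2 = 252
radius_2 = 72
center_x_3 = 172
center_y_3 = 244
radius_3 = 36
px0_4 = 72
py0_4 = 100
px1_4 = 148
py1_4 = 148
px0_5 = 184
py0_5 = 44
px1_5 = 232
py1_5 = 148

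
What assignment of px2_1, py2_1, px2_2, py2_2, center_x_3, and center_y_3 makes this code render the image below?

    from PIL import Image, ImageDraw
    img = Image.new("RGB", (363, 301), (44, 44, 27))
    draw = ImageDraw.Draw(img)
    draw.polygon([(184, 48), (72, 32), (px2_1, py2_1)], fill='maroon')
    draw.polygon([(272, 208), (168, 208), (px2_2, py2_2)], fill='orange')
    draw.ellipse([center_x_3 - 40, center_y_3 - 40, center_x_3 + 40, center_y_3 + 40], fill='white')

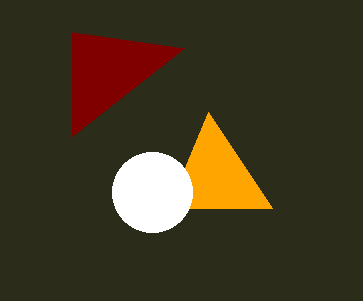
px2_1 = 72; py2_1 = 136; px2_2 = 208; py2_2 = 112; center_x_3 = 152; center_y_3 = 192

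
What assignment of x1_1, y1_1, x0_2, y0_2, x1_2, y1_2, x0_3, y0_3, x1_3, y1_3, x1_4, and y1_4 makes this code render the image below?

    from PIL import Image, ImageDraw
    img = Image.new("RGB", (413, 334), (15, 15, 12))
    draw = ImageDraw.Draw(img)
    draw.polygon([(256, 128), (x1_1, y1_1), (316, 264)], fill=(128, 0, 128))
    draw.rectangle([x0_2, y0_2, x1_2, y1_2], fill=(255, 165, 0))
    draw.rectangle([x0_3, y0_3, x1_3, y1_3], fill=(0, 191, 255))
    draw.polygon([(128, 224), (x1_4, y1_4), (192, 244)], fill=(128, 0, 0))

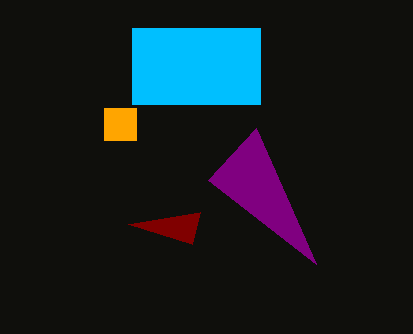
x1_1 = 208, y1_1 = 180, x0_2 = 104, y0_2 = 108, x1_2 = 136, y1_2 = 140, x0_3 = 132, y0_3 = 28, x1_3 = 260, y1_3 = 104, x1_4 = 200, y1_4 = 212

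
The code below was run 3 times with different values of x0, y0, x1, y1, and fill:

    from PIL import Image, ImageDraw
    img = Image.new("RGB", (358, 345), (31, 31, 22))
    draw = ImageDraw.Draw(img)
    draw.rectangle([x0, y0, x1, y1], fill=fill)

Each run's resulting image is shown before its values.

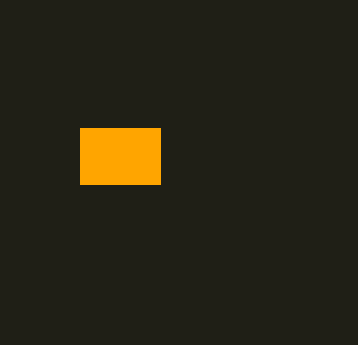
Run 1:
x0 = 80
y0 = 128
x1 = 160
y1 = 184
fill = 'orange'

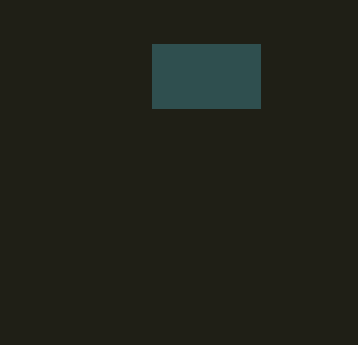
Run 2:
x0 = 152; y0 = 44; x1 = 260; y1 = 108; fill = 'darkslategray'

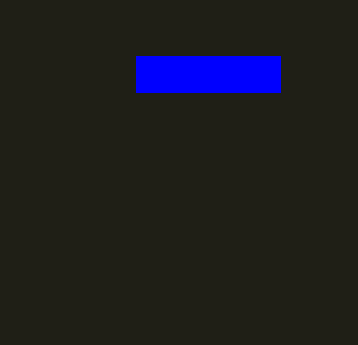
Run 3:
x0 = 136, y0 = 56, x1 = 280, y1 = 92, fill = 'blue'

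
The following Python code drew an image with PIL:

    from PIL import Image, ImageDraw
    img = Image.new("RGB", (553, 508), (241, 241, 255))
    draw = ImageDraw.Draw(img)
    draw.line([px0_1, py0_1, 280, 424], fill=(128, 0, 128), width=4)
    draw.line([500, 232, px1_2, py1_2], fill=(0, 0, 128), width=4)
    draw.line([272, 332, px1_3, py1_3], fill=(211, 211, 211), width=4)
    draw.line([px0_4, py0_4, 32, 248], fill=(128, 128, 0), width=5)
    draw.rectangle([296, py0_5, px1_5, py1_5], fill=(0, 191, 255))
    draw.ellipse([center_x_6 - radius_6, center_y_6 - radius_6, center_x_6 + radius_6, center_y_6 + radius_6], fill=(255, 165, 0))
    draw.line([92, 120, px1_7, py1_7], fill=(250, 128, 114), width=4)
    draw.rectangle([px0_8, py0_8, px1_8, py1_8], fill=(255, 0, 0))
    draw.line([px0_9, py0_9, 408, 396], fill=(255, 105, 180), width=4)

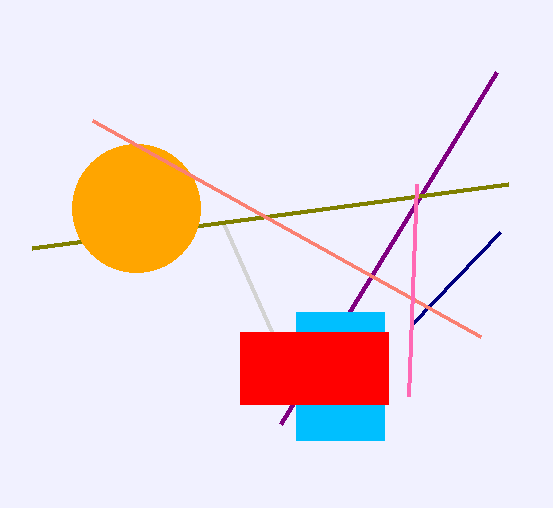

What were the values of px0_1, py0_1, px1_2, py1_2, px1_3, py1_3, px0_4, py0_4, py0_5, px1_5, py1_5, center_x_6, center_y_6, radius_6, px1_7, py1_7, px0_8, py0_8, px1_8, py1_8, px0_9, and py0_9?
px0_1 = 496; py0_1 = 72; px1_2 = 412; py1_2 = 324; px1_3 = 224; py1_3 = 224; px0_4 = 508; py0_4 = 184; py0_5 = 312; px1_5 = 384; py1_5 = 440; center_x_6 = 136; center_y_6 = 208; radius_6 = 64; px1_7 = 480; py1_7 = 336; px0_8 = 240; py0_8 = 332; px1_8 = 388; py1_8 = 404; px0_9 = 416; py0_9 = 184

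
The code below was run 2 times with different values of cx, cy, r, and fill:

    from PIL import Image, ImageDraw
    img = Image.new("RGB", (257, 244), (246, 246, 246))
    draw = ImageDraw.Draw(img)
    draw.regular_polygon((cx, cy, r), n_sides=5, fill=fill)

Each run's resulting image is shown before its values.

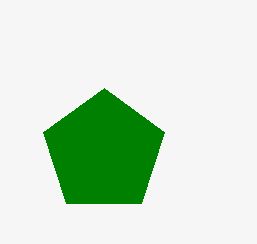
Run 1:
cx = 104
cy = 152
r = 64
fill = 'green'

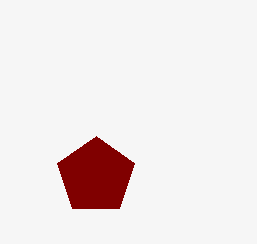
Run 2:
cx = 96, cy = 176, r = 40, fill = 'maroon'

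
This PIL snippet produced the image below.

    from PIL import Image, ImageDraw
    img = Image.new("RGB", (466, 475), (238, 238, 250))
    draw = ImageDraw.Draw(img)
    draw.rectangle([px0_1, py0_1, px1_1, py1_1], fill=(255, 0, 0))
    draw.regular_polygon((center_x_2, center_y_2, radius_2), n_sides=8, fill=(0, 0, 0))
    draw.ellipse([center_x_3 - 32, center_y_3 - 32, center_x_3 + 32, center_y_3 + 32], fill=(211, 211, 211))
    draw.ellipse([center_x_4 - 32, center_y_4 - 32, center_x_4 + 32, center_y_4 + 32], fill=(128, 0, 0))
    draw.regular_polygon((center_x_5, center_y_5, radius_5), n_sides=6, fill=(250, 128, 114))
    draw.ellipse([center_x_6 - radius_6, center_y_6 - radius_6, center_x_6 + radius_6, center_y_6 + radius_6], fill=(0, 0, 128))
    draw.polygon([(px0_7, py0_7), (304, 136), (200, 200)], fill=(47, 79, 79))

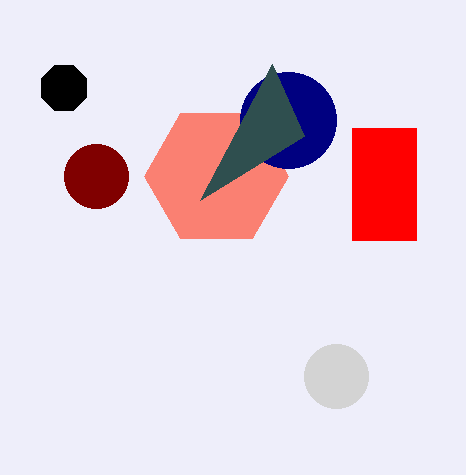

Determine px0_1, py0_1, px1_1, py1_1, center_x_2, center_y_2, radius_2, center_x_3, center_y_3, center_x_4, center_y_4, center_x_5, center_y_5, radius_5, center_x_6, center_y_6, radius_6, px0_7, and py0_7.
px0_1 = 352, py0_1 = 128, px1_1 = 416, py1_1 = 240, center_x_2 = 64, center_y_2 = 88, radius_2 = 24, center_x_3 = 336, center_y_3 = 376, center_x_4 = 96, center_y_4 = 176, center_x_5 = 216, center_y_5 = 176, radius_5 = 72, center_x_6 = 288, center_y_6 = 120, radius_6 = 48, px0_7 = 272, py0_7 = 64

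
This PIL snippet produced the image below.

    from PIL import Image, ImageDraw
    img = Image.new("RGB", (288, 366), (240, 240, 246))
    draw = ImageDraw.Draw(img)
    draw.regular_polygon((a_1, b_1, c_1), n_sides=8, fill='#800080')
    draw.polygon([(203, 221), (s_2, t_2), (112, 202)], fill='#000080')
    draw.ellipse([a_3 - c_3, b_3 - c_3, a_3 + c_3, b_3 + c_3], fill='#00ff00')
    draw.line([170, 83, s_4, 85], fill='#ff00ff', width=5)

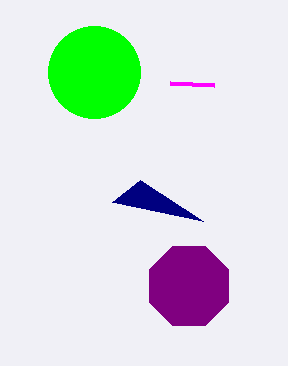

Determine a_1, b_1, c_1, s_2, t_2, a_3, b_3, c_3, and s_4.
a_1 = 189, b_1 = 286, c_1 = 43, s_2 = 140, t_2 = 180, a_3 = 94, b_3 = 72, c_3 = 46, s_4 = 214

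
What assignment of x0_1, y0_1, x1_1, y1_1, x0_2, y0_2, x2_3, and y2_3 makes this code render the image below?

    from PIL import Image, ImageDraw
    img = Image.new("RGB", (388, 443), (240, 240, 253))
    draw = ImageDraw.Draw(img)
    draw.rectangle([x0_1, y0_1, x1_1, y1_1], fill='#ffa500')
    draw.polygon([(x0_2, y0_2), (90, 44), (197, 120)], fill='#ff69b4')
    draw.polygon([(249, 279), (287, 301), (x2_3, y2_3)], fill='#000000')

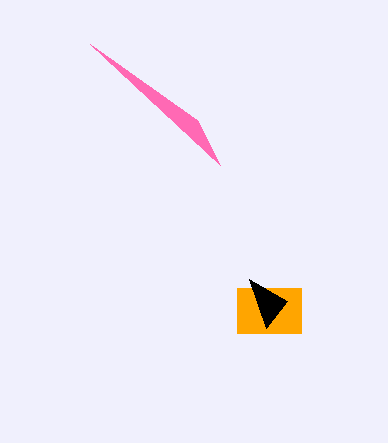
x0_1 = 237
y0_1 = 288
x1_1 = 301
y1_1 = 333
x0_2 = 220
y0_2 = 165
x2_3 = 266
y2_3 = 328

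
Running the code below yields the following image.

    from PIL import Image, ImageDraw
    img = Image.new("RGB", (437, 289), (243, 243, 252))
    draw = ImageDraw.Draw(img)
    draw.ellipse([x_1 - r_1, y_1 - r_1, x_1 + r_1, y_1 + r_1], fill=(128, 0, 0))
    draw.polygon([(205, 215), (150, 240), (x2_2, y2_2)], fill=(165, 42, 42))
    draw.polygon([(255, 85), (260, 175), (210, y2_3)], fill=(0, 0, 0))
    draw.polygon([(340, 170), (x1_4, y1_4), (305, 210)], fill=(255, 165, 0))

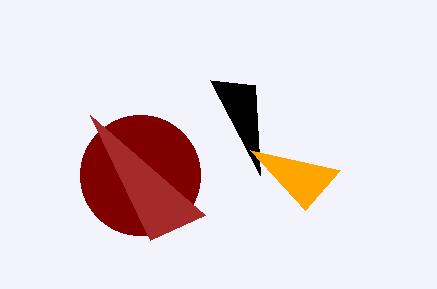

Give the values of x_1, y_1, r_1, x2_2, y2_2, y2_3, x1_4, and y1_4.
x_1 = 140, y_1 = 175, r_1 = 60, x2_2 = 90, y2_2 = 115, y2_3 = 80, x1_4 = 250, y1_4 = 150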